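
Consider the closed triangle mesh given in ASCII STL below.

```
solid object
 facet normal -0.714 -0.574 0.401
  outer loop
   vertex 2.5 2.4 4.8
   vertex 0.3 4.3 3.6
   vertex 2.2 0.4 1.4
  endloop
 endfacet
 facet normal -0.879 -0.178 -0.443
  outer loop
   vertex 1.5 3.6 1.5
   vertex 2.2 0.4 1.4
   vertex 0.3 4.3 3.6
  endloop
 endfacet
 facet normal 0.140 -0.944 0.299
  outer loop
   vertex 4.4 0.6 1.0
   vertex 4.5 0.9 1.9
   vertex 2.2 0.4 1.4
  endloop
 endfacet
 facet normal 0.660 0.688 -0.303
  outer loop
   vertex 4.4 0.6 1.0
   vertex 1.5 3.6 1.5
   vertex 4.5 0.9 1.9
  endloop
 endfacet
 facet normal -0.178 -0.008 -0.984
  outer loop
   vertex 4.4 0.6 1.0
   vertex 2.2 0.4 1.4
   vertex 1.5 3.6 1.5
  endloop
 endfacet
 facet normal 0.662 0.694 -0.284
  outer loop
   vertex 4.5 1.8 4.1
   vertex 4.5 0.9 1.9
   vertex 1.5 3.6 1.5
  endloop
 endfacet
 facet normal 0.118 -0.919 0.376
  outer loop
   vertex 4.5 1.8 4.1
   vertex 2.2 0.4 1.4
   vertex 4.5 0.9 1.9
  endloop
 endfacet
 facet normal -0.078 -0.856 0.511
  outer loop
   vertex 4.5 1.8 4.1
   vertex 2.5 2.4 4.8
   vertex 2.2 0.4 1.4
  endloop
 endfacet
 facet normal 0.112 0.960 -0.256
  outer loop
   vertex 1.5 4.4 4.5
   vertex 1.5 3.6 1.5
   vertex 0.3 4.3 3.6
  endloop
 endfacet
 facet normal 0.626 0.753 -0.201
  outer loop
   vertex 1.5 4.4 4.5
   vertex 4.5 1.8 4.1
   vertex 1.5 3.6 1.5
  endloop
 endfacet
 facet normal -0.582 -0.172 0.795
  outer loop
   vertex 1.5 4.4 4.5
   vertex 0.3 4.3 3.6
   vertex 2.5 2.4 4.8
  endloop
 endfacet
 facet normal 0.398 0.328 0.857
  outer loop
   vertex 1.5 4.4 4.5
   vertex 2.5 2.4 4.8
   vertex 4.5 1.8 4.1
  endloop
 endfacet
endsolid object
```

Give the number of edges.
18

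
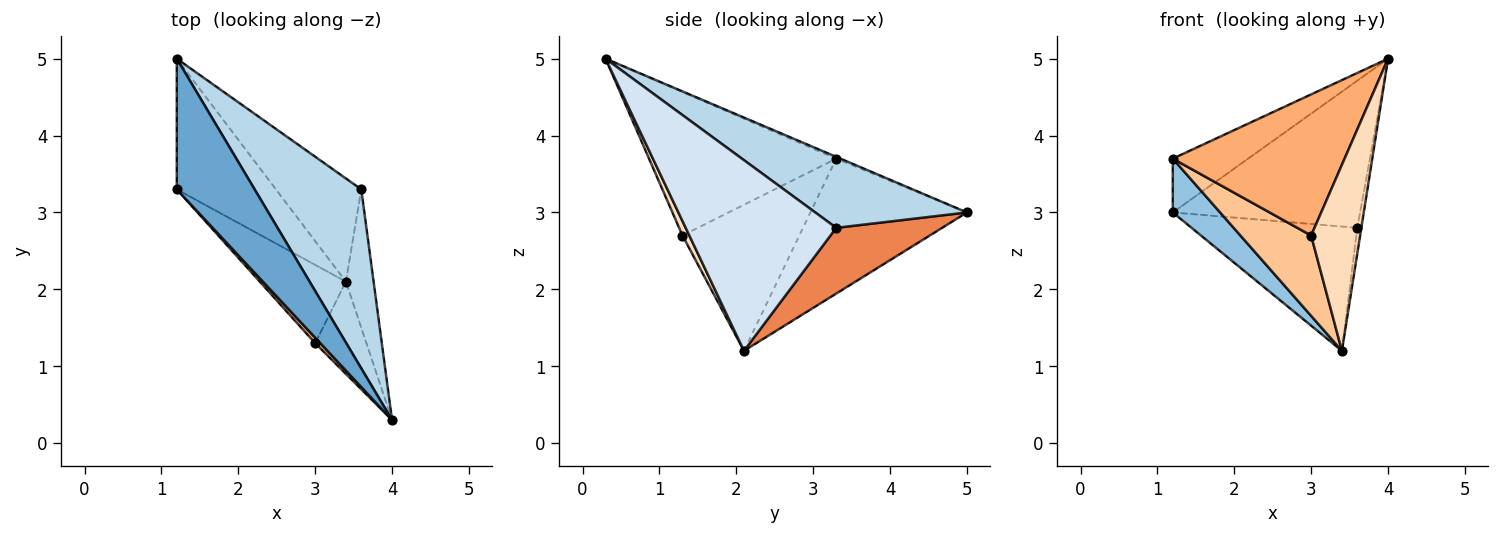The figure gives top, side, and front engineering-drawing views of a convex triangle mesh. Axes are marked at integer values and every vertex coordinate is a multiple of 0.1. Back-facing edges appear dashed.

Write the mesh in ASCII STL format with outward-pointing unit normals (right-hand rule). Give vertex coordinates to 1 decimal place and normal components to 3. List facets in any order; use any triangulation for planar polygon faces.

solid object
 facet normal -0.021 0.381 0.924
  outer loop
   vertex 1.2 5.0 3.0
   vertex 1.2 3.3 3.7
   vertex 4.0 0.3 5.0
  endloop
 endfacet
 facet normal -0.783 -0.237 -0.575
  outer loop
   vertex 3.4 2.1 1.2
   vertex 1.2 3.3 3.7
   vertex 1.2 5.0 3.0
  endloop
 endfacet
 facet normal 0.457 0.565 0.687
  outer loop
   vertex 3.6 3.3 2.8
   vertex 1.2 5.0 3.0
   vertex 4.0 0.3 5.0
  endloop
 endfacet
 facet normal 0.989 0.027 -0.144
  outer loop
   vertex 3.6 3.3 2.8
   vertex 4.0 0.3 5.0
   vertex 3.4 2.1 1.2
  endloop
 endfacet
 facet normal 0.441 0.691 -0.573
  outer loop
   vertex 3.6 3.3 2.8
   vertex 3.4 2.1 1.2
   vertex 1.2 5.0 3.0
  endloop
 endfacet
 facet normal -0.736 -0.676 0.026
  outer loop
   vertex 3.0 1.3 2.7
   vertex 4.0 0.3 5.0
   vertex 1.2 3.3 3.7
  endloop
 endfacet
 facet normal -0.764 -0.462 -0.450
  outer loop
   vertex 3.0 1.3 2.7
   vertex 1.2 3.3 3.7
   vertex 3.4 2.1 1.2
  endloop
 endfacet
 facet normal 0.125 -0.889 -0.441
  outer loop
   vertex 3.0 1.3 2.7
   vertex 3.4 2.1 1.2
   vertex 4.0 0.3 5.0
  endloop
 endfacet
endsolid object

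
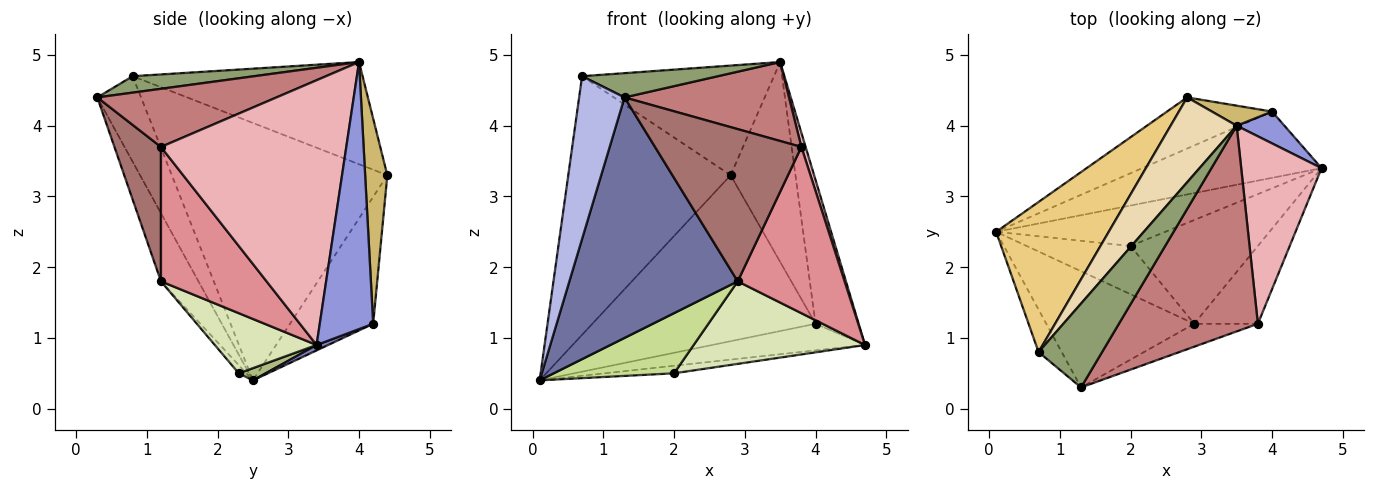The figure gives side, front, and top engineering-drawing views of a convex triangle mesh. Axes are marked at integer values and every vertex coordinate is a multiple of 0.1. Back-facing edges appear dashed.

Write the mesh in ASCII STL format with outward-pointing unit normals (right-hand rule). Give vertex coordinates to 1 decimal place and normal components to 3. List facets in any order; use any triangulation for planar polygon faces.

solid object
 facet normal -0.197 -0.883 -0.427
  outer loop
   vertex 2.9 1.2 1.8
   vertex 1.3 0.3 4.4
   vertex 0.1 2.5 0.4
  endloop
 endfacet
 facet normal 0.028 0.372 -0.928
  outer loop
   vertex 4.0 4.2 1.2
   vertex 4.7 3.4 0.9
   vertex 0.1 2.5 0.4
  endloop
 endfacet
 facet normal 0.770 0.622 0.138
  outer loop
   vertex 4.0 4.2 1.2
   vertex 3.5 4.0 4.9
   vertex 4.7 3.4 0.9
  endloop
 endfacet
 facet normal -0.682 -0.708 -0.185
  outer loop
   vertex 0.7 0.8 4.7
   vertex 0.1 2.5 0.4
   vertex 1.3 0.3 4.4
  endloop
 endfacet
 facet normal 0.241 -0.270 0.932
  outer loop
   vertex 0.7 0.8 4.7
   vertex 1.3 0.3 4.4
   vertex 3.5 4.0 4.9
  endloop
 endfacet
 facet normal 0.071 0.183 -0.981
  outer loop
   vertex 2.0 2.3 0.5
   vertex 0.1 2.5 0.4
   vertex 4.7 3.4 0.9
  endloop
 endfacet
 facet normal -0.049 -0.779 -0.625
  outer loop
   vertex 2.0 2.3 0.5
   vertex 2.9 1.2 1.8
   vertex 0.1 2.5 0.4
  endloop
 endfacet
 facet normal 0.347 -0.584 -0.734
  outer loop
   vertex 2.0 2.3 0.5
   vertex 4.7 3.4 0.9
   vertex 2.9 1.2 1.8
  endloop
 endfacet
 facet normal -0.336 0.900 -0.277
  outer loop
   vertex 2.8 4.4 3.3
   vertex 4.0 4.2 1.2
   vertex 0.1 2.5 0.4
  endloop
 endfacet
 facet normal 0.322 0.942 0.094
  outer loop
   vertex 2.8 4.4 3.3
   vertex 3.5 4.0 4.9
   vertex 4.0 4.2 1.2
  endloop
 endfacet
 facet normal -0.754 0.568 0.330
  outer loop
   vertex 2.8 4.4 3.3
   vertex 0.1 2.5 0.4
   vertex 0.7 0.8 4.7
  endloop
 endfacet
 facet normal -0.688 0.574 0.444
  outer loop
   vertex 2.8 4.4 3.3
   vertex 0.7 0.8 4.7
   vertex 3.5 4.0 4.9
  endloop
 endfacet
 facet normal 0.300 -0.943 -0.142
  outer loop
   vertex 3.8 1.2 3.7
   vertex 1.3 0.3 4.4
   vertex 2.9 1.2 1.8
  endloop
 endfacet
 facet normal 0.364 -0.334 0.870
  outer loop
   vertex 3.8 1.2 3.7
   vertex 3.5 4.0 4.9
   vertex 1.3 0.3 4.4
  endloop
 endfacet
 facet normal 0.667 -0.675 -0.316
  outer loop
   vertex 3.8 1.2 3.7
   vertex 2.9 1.2 1.8
   vertex 4.7 3.4 0.9
  endloop
 endfacet
 facet normal 0.957 -0.022 0.290
  outer loop
   vertex 3.8 1.2 3.7
   vertex 4.7 3.4 0.9
   vertex 3.5 4.0 4.9
  endloop
 endfacet
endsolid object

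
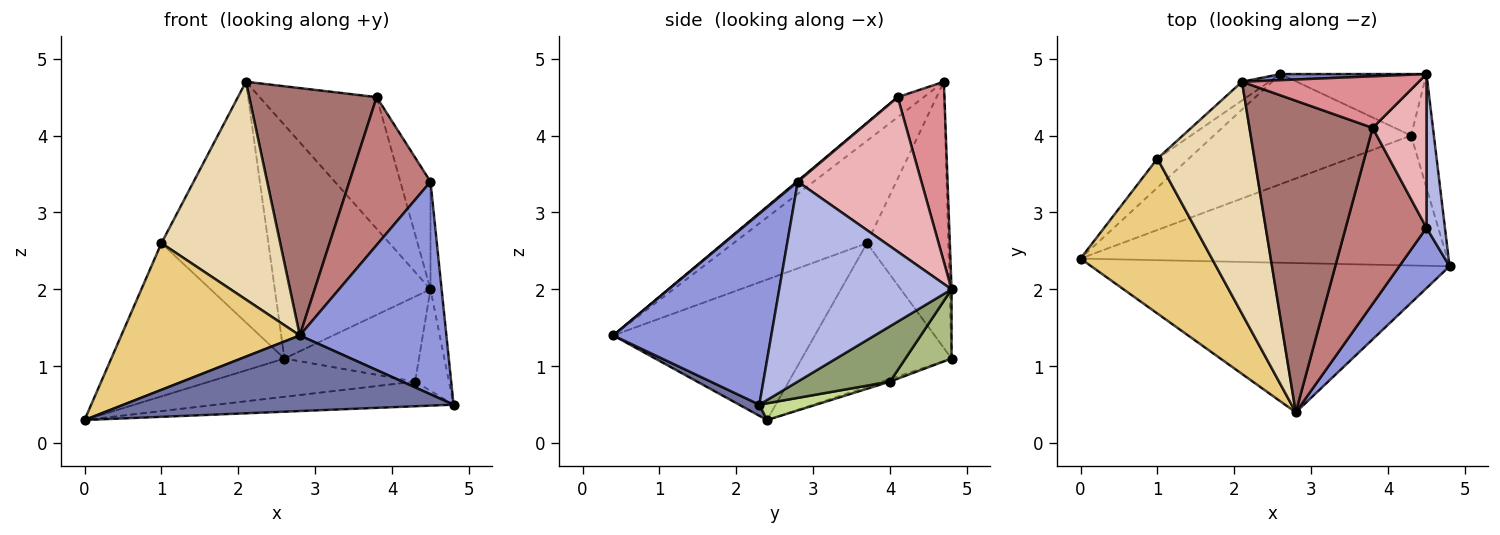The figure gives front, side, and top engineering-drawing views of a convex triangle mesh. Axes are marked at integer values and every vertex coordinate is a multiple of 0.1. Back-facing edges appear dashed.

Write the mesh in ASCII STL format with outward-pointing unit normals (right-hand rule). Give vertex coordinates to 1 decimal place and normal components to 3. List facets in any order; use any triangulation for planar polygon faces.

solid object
 facet normal 0.028 -0.452 -0.892
  outer loop
   vertex 2.8 0.4 1.4
   vertex 0.0 2.4 0.3
   vertex 4.8 2.3 0.5
  endloop
 endfacet
 facet normal -0.012 1.000 0.026
  outer loop
   vertex 2.6 4.8 1.1
   vertex 2.1 4.7 4.7
   vertex 4.5 4.8 2.0
  endloop
 endfacet
 facet normal 0.720 -0.668 0.190
  outer loop
   vertex 4.5 2.8 3.4
   vertex 2.8 0.4 1.4
   vertex 4.8 2.3 0.5
  endloop
 endfacet
 facet normal 0.994 0.064 0.092
  outer loop
   vertex 4.5 2.8 3.4
   vertex 4.8 2.3 0.5
   vertex 4.5 4.8 2.0
  endloop
 endfacet
 facet normal 0.876 0.321 -0.360
  outer loop
   vertex 4.3 4.0 0.8
   vertex 4.5 4.8 2.0
   vertex 4.8 2.3 0.5
  endloop
 endfacet
 facet normal 0.268 0.781 -0.565
  outer loop
   vertex 4.3 4.0 0.8
   vertex 2.6 4.8 1.1
   vertex 4.5 4.8 2.0
  endloop
 endfacet
 facet normal 0.045 0.186 -0.981
  outer loop
   vertex 4.3 4.0 0.8
   vertex 4.8 2.3 0.5
   vertex 0.0 2.4 0.3
  endloop
 endfacet
 facet normal -0.012 0.328 -0.945
  outer loop
   vertex 4.3 4.0 0.8
   vertex 0.0 2.4 0.3
   vertex 2.6 4.8 1.1
  endloop
 endfacet
 facet normal -0.648 0.749 -0.142
  outer loop
   vertex 1.0 3.7 2.6
   vertex 2.6 4.8 1.1
   vertex 0.0 2.4 0.3
  endloop
 endfacet
 facet normal -0.604 0.794 -0.062
  outer loop
   vertex 1.0 3.7 2.6
   vertex 2.1 4.7 4.7
   vertex 2.6 4.8 1.1
  endloop
 endfacet
 facet normal -0.613 -0.543 0.574
  outer loop
   vertex 1.0 3.7 2.6
   vertex 0.0 2.4 0.3
   vertex 2.8 0.4 1.4
  endloop
 endfacet
 facet normal -0.610 -0.543 0.578
  outer loop
   vertex 1.0 3.7 2.6
   vertex 2.8 0.4 1.4
   vertex 2.1 4.7 4.7
  endloop
 endfacet
 facet normal -0.126 -0.617 0.777
  outer loop
   vertex 3.8 4.1 4.5
   vertex 2.1 4.7 4.7
   vertex 2.8 0.4 1.4
  endloop
 endfacet
 facet normal 0.008 -0.643 0.765
  outer loop
   vertex 3.8 4.1 4.5
   vertex 2.8 0.4 1.4
   vertex 4.5 2.8 3.4
  endloop
 endfacet
 facet normal 0.348 0.873 0.342
  outer loop
   vertex 3.8 4.1 4.5
   vertex 4.5 4.8 2.0
   vertex 2.1 4.7 4.7
  endloop
 endfacet
 facet normal 0.920 0.224 0.321
  outer loop
   vertex 3.8 4.1 4.5
   vertex 4.5 2.8 3.4
   vertex 4.5 4.8 2.0
  endloop
 endfacet
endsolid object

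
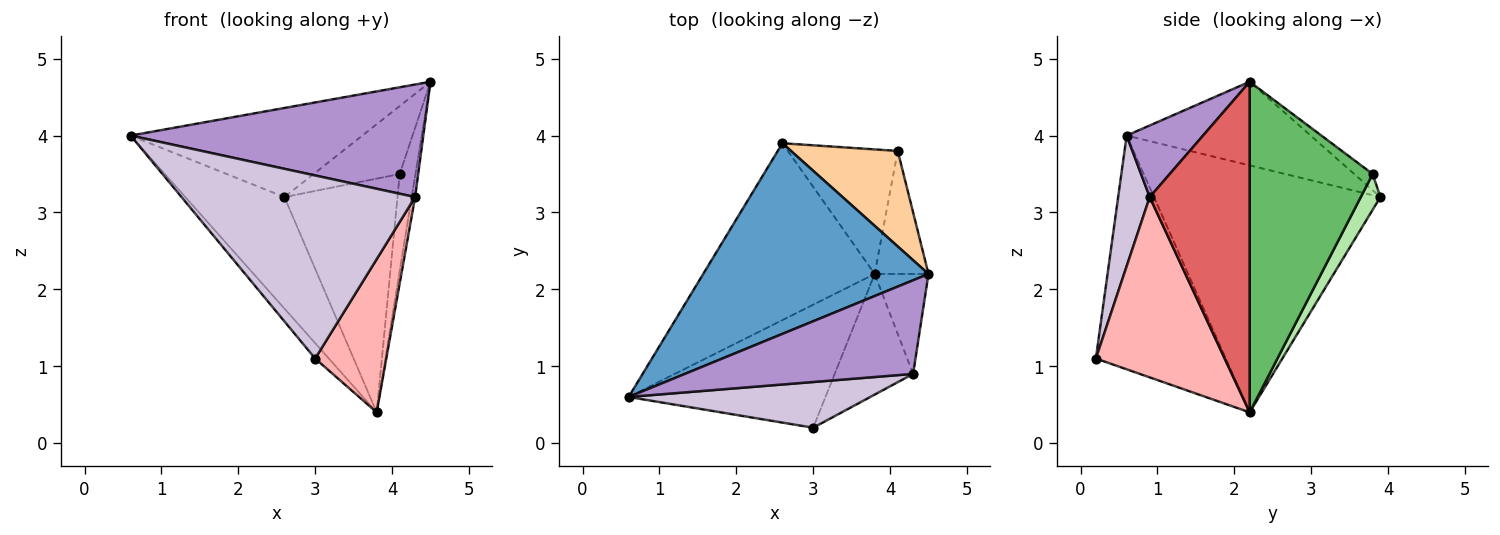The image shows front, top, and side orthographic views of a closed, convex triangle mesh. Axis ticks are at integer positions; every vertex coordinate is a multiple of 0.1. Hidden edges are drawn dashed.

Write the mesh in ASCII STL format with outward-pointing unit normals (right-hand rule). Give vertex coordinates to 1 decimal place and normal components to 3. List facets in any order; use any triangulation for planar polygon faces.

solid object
 facet normal -0.319 0.401 0.859
  outer loop
   vertex 2.6 3.9 3.2
   vertex 0.6 0.6 4.0
   vertex 4.5 2.2 4.7
  endloop
 endfacet
 facet normal -0.773 0.338 -0.537
  outer loop
   vertex 3.8 2.2 0.4
   vertex 0.6 0.6 4.0
   vertex 2.6 3.9 3.2
  endloop
 endfacet
 facet normal -0.762 0.080 -0.642
  outer loop
   vertex 3.0 0.2 1.1
   vertex 0.6 0.6 4.0
   vertex 3.8 2.2 0.4
  endloop
 endfacet
 facet normal -0.123 0.576 0.808
  outer loop
   vertex 4.1 3.8 3.5
   vertex 2.6 3.9 3.2
   vertex 4.5 2.2 4.7
  endloop
 endfacet
 facet normal 0.979 0.125 -0.159
  outer loop
   vertex 4.1 3.8 3.5
   vertex 4.5 2.2 4.7
   vertex 3.8 2.2 0.4
  endloop
 endfacet
 facet normal 0.151 0.872 -0.465
  outer loop
   vertex 4.1 3.8 3.5
   vertex 3.8 2.2 0.4
   vertex 2.6 3.9 3.2
  endloop
 endfacet
 facet normal 0.986 0.034 -0.161
  outer loop
   vertex 4.3 0.9 3.2
   vertex 3.8 2.2 0.4
   vertex 4.5 2.2 4.7
  endloop
 endfacet
 facet normal 0.818 -0.452 -0.356
  outer loop
   vertex 4.3 0.9 3.2
   vertex 3.0 0.2 1.1
   vertex 3.8 2.2 0.4
  endloop
 endfacet
 facet normal 0.197 -0.754 0.627
  outer loop
   vertex 4.3 0.9 3.2
   vertex 4.5 2.2 4.7
   vertex 0.6 0.6 4.0
  endloop
 endfacet
 facet normal 0.130 -0.962 0.240
  outer loop
   vertex 4.3 0.9 3.2
   vertex 0.6 0.6 4.0
   vertex 3.0 0.2 1.1
  endloop
 endfacet
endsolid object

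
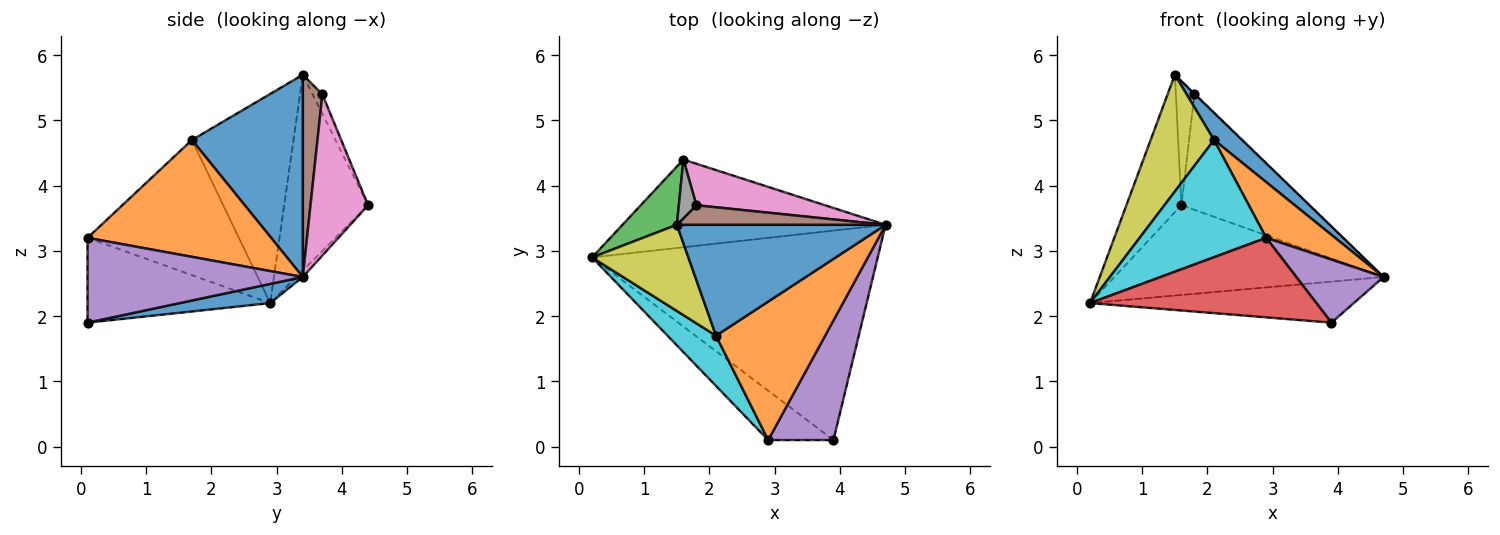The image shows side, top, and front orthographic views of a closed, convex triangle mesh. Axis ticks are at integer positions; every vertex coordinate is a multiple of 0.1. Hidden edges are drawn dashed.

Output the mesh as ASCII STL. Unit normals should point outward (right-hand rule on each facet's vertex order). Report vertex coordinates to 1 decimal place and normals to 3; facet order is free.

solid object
 facet normal 0.066 0.192 -0.979
  outer loop
   vertex 3.9 0.1 1.9
   vertex 0.2 2.9 2.2
   vertex 4.7 3.4 2.6
  endloop
 endfacet
 facet normal -0.017 0.715 -0.699
  outer loop
   vertex 1.6 4.4 3.7
   vertex 4.7 3.4 2.6
   vertex 0.2 2.9 2.2
  endloop
 endfacet
 facet normal -0.815 0.534 0.226
  outer loop
   vertex 1.6 4.4 3.7
   vertex 0.2 2.9 2.2
   vertex 1.5 3.4 5.7
  endloop
 endfacet
 facet normal -0.566 -0.701 -0.435
  outer loop
   vertex 2.9 0.1 3.2
   vertex 0.2 2.9 2.2
   vertex 3.9 0.1 1.9
  endloop
 endfacet
 facet normal 0.755 -0.306 0.580
  outer loop
   vertex 2.9 0.1 3.2
   vertex 3.9 0.1 1.9
   vertex 4.7 3.4 2.6
  endloop
 endfacet
 facet normal 0.696 0.022 0.718
  outer loop
   vertex 1.8 3.7 5.4
   vertex 1.5 3.4 5.7
   vertex 4.7 3.4 2.6
  endloop
 endfacet
 facet normal 0.390 0.867 0.311
  outer loop
   vertex 1.8 3.7 5.4
   vertex 4.7 3.4 2.6
   vertex 1.6 4.4 3.7
  endloop
 endfacet
 facet normal -0.430 0.816 0.387
  outer loop
   vertex 1.8 3.7 5.4
   vertex 1.6 4.4 3.7
   vertex 1.5 3.4 5.7
  endloop
 endfacet
 facet normal -0.790 -0.493 0.364
  outer loop
   vertex 2.1 1.7 4.7
   vertex 1.5 3.4 5.7
   vertex 0.2 2.9 2.2
  endloop
 endfacet
 facet normal -0.740 -0.619 0.265
  outer loop
   vertex 2.1 1.7 4.7
   vertex 0.2 2.9 2.2
   vertex 2.9 0.1 3.2
  endloop
 endfacet
 facet normal 0.685 -0.174 0.707
  outer loop
   vertex 2.1 1.7 4.7
   vertex 4.7 3.4 2.6
   vertex 1.5 3.4 5.7
  endloop
 endfacet
 facet normal 0.705 -0.265 0.658
  outer loop
   vertex 2.1 1.7 4.7
   vertex 2.9 0.1 3.2
   vertex 4.7 3.4 2.6
  endloop
 endfacet
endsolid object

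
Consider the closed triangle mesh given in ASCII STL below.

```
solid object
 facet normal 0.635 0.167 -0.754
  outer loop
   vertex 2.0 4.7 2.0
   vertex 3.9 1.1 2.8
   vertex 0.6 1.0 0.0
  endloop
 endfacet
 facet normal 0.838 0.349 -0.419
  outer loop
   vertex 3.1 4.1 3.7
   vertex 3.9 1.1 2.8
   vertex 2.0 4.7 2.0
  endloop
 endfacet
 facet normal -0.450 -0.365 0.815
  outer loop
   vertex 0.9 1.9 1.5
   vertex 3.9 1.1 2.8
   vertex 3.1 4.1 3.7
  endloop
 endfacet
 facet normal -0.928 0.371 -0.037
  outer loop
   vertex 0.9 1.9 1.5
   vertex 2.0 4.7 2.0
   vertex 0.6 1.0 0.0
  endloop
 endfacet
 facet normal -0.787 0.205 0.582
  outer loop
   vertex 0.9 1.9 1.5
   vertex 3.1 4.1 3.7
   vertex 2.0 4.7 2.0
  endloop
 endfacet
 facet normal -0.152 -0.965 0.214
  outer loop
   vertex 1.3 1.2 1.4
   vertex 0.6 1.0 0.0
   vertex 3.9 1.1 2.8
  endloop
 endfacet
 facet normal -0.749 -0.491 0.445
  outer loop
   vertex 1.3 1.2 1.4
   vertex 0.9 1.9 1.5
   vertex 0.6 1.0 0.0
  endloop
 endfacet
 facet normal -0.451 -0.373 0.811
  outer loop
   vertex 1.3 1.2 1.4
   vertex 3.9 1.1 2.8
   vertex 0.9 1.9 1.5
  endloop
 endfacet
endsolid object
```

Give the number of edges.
12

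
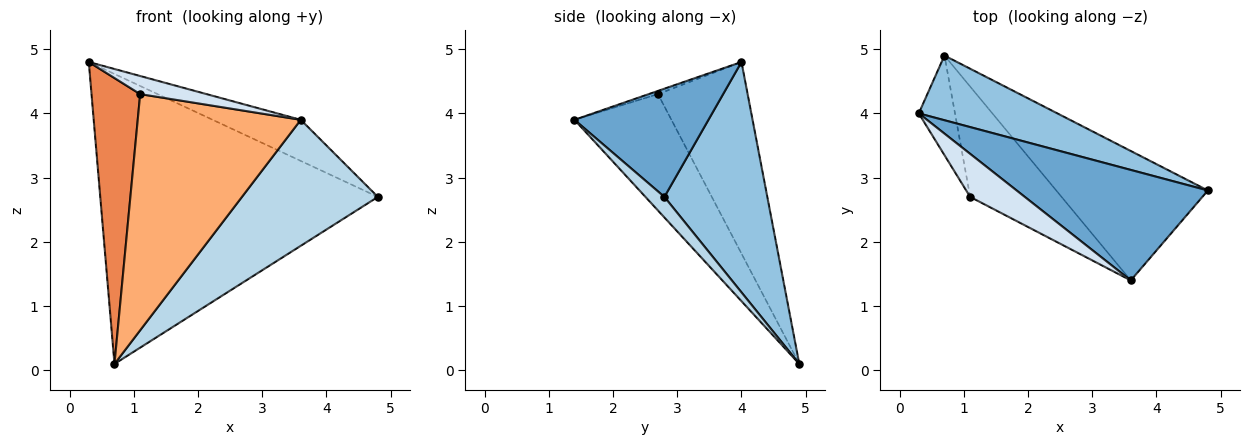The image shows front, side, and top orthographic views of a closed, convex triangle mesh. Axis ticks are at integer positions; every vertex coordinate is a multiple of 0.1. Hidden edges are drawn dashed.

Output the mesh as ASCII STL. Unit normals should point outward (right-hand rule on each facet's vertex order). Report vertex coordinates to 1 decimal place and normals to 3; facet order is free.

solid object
 facet normal 0.469 0.308 0.828
  outer loop
   vertex 3.6 1.4 3.9
   vertex 4.8 2.8 2.7
   vertex 0.3 4.0 4.8
  endloop
 endfacet
 facet normal 0.340 0.918 0.205
  outer loop
   vertex 0.7 4.9 0.1
   vertex 0.3 4.0 4.8
   vertex 4.8 2.8 2.7
  endloop
 endfacet
 facet normal 0.097 -0.694 -0.713
  outer loop
   vertex 0.7 4.9 0.1
   vertex 4.8 2.8 2.7
   vertex 3.6 1.4 3.9
  endloop
 endfacet
 facet normal -0.054 -0.387 0.920
  outer loop
   vertex 1.1 2.7 4.3
   vertex 3.6 1.4 3.9
   vertex 0.3 4.0 4.8
  endloop
 endfacet
 facet normal -0.867 -0.471 -0.164
  outer loop
   vertex 1.1 2.7 4.3
   vertex 0.3 4.0 4.8
   vertex 0.7 4.9 0.1
  endloop
 endfacet
 facet normal -0.474 -0.798 -0.373
  outer loop
   vertex 1.1 2.7 4.3
   vertex 0.7 4.9 0.1
   vertex 3.6 1.4 3.9
  endloop
 endfacet
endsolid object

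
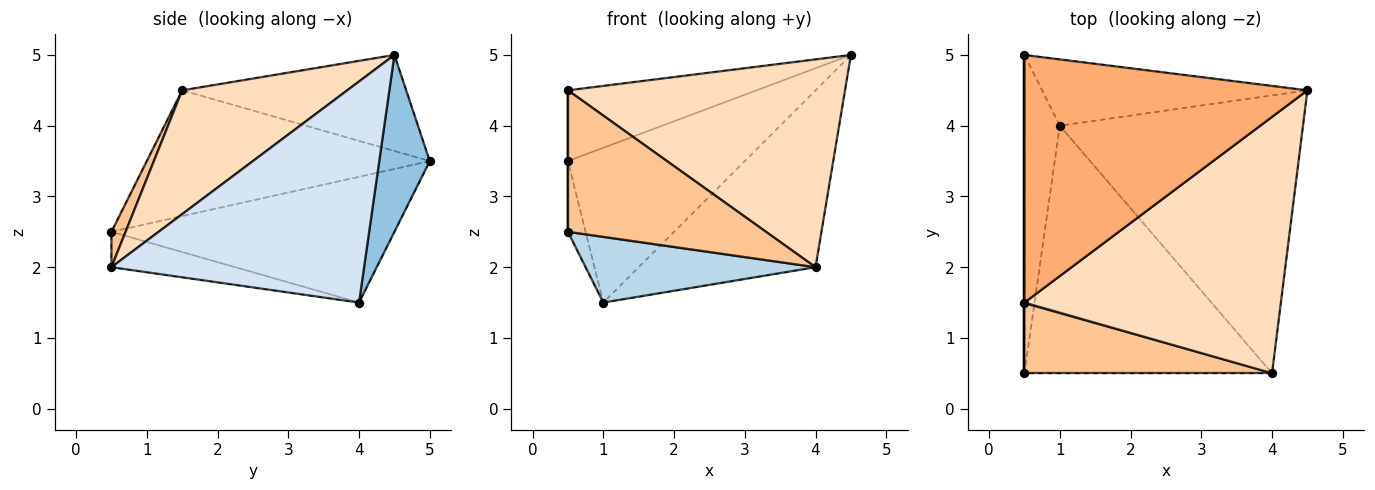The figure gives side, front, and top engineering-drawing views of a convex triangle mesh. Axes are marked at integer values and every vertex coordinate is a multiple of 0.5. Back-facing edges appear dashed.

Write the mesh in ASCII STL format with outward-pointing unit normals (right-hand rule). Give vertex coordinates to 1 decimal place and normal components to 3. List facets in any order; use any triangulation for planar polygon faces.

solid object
 facet normal -0.961 0.060 -0.270
  outer loop
   vertex 1.0 4.0 1.5
   vertex 0.5 0.5 2.5
   vertex 0.5 5.0 3.5
  endloop
 endfacet
 facet normal 0.254 0.889 -0.381
  outer loop
   vertex 1.0 4.0 1.5
   vertex 0.5 5.0 3.5
   vertex 4.5 4.5 5.0
  endloop
 endfacet
 facet normal -0.137 -0.254 -0.957
  outer loop
   vertex 4.0 0.5 2.0
   vertex 0.5 0.5 2.5
   vertex 1.0 4.0 1.5
  endloop
 endfacet
 facet normal 0.609 0.426 -0.669
  outer loop
   vertex 4.0 0.5 2.0
   vertex 1.0 4.0 1.5
   vertex 4.5 4.5 5.0
  endloop
 endfacet
 facet normal -1.000 0.000 0.000
  outer loop
   vertex 0.5 1.5 4.5
   vertex 0.5 5.0 3.5
   vertex 0.5 0.5 2.5
  endloop
 endfacet
 facet normal -0.310 0.261 0.914
  outer loop
   vertex 0.5 1.5 4.5
   vertex 4.5 4.5 5.0
   vertex 0.5 5.0 3.5
  endloop
 endfacet
 facet normal 0.064 -0.893 0.446
  outer loop
   vertex 0.5 1.5 4.5
   vertex 0.5 0.5 2.5
   vertex 4.0 0.5 2.0
  endloop
 endfacet
 facet normal 0.351 -0.589 0.727
  outer loop
   vertex 0.5 1.5 4.5
   vertex 4.0 0.5 2.0
   vertex 4.5 4.5 5.0
  endloop
 endfacet
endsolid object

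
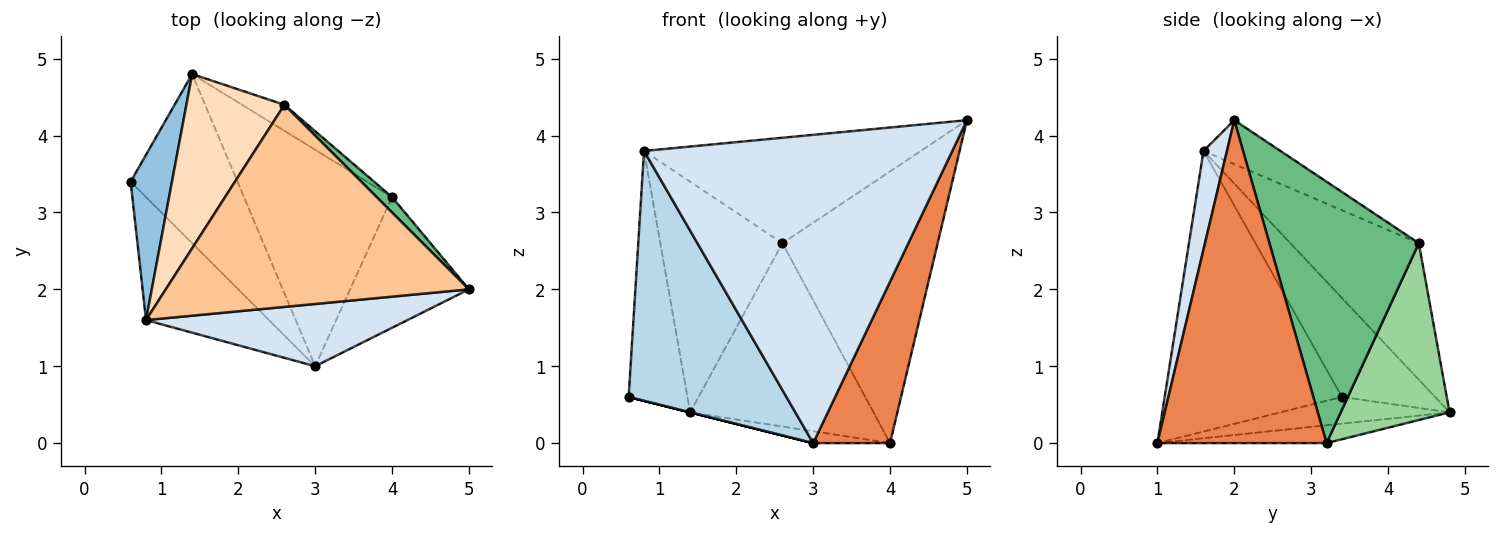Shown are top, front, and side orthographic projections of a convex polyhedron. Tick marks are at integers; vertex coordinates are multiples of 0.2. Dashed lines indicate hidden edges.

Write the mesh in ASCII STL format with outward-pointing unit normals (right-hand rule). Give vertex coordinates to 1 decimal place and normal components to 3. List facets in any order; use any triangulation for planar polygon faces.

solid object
 facet normal -0.243 0.000 -0.970
  outer loop
   vertex 3.0 1.0 0.0
   vertex 0.6 3.4 0.6
   vertex 1.4 4.8 0.4
  endloop
 endfacet
 facet normal -0.797 0.503 0.333
  outer loop
   vertex 0.8 1.6 3.8
   vertex 1.4 4.8 0.4
   vertex 0.6 3.4 0.6
  endloop
 endfacet
 facet normal -0.710 -0.632 -0.311
  outer loop
   vertex 0.8 1.6 3.8
   vertex 0.6 3.4 0.6
   vertex 3.0 1.0 0.0
  endloop
 endfacet
 facet normal 0.074 -0.978 0.197
  outer loop
   vertex 0.8 1.6 3.8
   vertex 3.0 1.0 0.0
   vertex 5.0 2.0 4.2
  endloop
 endfacet
 facet normal 0.863 -0.392 -0.318
  outer loop
   vertex 4.0 3.2 0.0
   vertex 5.0 2.0 4.2
   vertex 3.0 1.0 0.0
  endloop
 endfacet
 facet normal -0.119 0.054 -0.991
  outer loop
   vertex 4.0 3.2 0.0
   vertex 3.0 1.0 0.0
   vertex 1.4 4.8 0.4
  endloop
 endfacet
 facet normal -0.127 0.459 0.879
  outer loop
   vertex 2.6 4.4 2.6
   vertex 0.8 1.6 3.8
   vertex 5.0 2.0 4.2
  endloop
 endfacet
 facet normal -0.643 0.611 0.462
  outer loop
   vertex 2.6 4.4 2.6
   vertex 1.4 4.8 0.4
   vertex 0.8 1.6 3.8
  endloop
 endfacet
 facet normal 0.693 0.720 0.041
  outer loop
   vertex 2.6 4.4 2.6
   vertex 5.0 2.0 4.2
   vertex 4.0 3.2 0.0
  endloop
 endfacet
 facet normal 0.507 0.854 -0.121
  outer loop
   vertex 2.6 4.4 2.6
   vertex 4.0 3.2 0.0
   vertex 1.4 4.8 0.4
  endloop
 endfacet
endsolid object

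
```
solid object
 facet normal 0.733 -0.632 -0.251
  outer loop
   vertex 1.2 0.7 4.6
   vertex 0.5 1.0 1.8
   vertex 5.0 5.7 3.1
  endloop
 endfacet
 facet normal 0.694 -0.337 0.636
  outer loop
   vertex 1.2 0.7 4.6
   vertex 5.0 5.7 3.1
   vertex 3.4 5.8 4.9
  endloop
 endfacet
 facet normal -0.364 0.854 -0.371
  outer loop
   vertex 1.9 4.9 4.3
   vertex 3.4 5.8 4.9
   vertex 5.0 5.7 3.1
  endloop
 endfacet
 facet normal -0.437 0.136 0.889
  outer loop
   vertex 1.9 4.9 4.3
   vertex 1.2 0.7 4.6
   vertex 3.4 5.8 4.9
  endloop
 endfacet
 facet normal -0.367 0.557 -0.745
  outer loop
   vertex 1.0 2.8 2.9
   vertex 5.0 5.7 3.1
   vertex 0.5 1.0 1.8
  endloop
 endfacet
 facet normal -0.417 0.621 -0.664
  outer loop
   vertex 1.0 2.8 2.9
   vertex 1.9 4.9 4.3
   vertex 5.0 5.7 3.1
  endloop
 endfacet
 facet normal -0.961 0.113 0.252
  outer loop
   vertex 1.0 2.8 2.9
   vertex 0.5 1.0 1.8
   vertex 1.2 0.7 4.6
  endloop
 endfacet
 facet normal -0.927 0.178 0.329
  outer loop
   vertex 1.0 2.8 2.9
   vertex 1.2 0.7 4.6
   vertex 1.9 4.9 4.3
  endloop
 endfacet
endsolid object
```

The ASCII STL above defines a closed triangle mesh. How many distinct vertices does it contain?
6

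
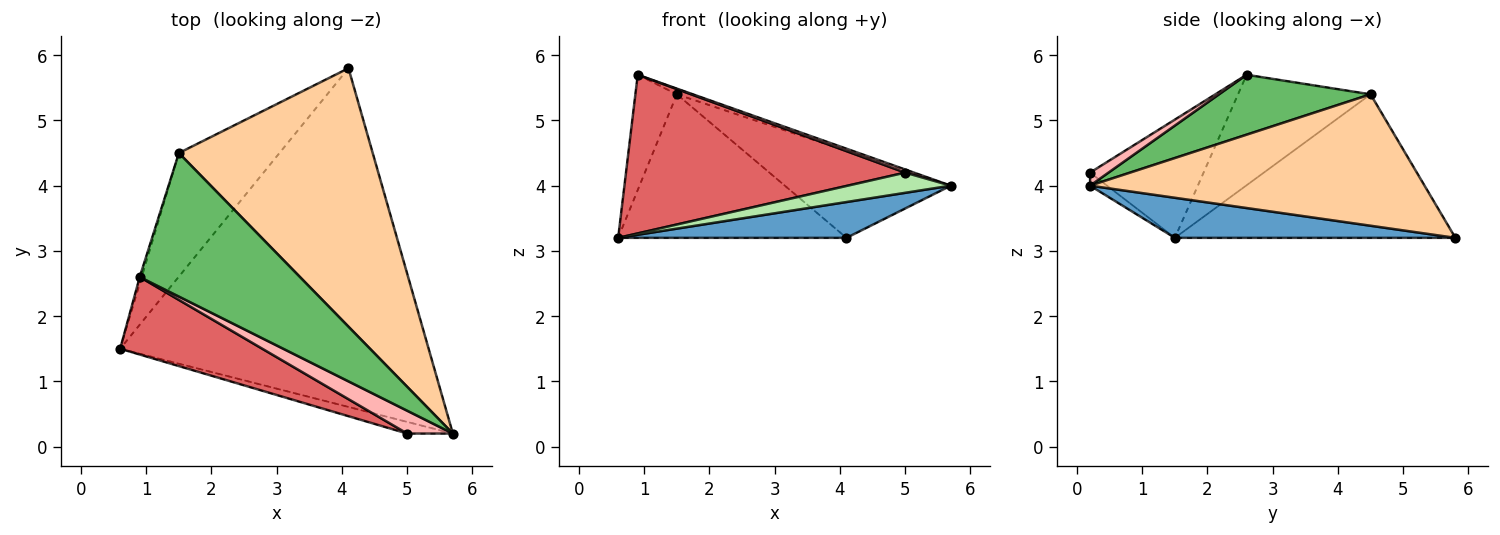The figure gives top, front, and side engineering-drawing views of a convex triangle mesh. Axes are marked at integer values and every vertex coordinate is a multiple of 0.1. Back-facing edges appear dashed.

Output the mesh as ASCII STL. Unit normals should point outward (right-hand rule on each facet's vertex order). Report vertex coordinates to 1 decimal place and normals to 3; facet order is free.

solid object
 facet normal 0.128 -0.104 -0.986
  outer loop
   vertex 4.1 5.8 3.2
   vertex 5.7 0.2 4.0
   vertex 0.6 1.5 3.2
  endloop
 endfacet
 facet normal -0.681 0.555 -0.478
  outer loop
   vertex 1.5 4.5 5.4
   vertex 4.1 5.8 3.2
   vertex 0.6 1.5 3.2
  endloop
 endfacet
 facet normal -0.954 0.299 -0.017
  outer loop
   vertex 1.5 4.5 5.4
   vertex 0.6 1.5 3.2
   vertex 0.9 2.6 5.7
  endloop
 endfacet
 facet normal 0.541 0.268 0.797
  outer loop
   vertex 1.5 4.5 5.4
   vertex 5.7 0.2 4.0
   vertex 4.1 5.8 3.2
  endloop
 endfacet
 facet normal 0.350 0.037 0.936
  outer loop
   vertex 1.5 4.5 5.4
   vertex 0.9 2.6 5.7
   vertex 5.7 0.2 4.0
  endloop
 endfacet
 facet normal -0.141 -0.858 -0.494
  outer loop
   vertex 5.0 0.2 4.2
   vertex 0.6 1.5 3.2
   vertex 5.7 0.2 4.0
  endloop
 endfacet
 facet normal -0.343 -0.844 0.412
  outer loop
   vertex 5.0 0.2 4.2
   vertex 0.9 2.6 5.7
   vertex 0.6 1.5 3.2
  endloop
 endfacet
 facet normal 0.272 -0.131 0.953
  outer loop
   vertex 5.0 0.2 4.2
   vertex 5.7 0.2 4.0
   vertex 0.9 2.6 5.7
  endloop
 endfacet
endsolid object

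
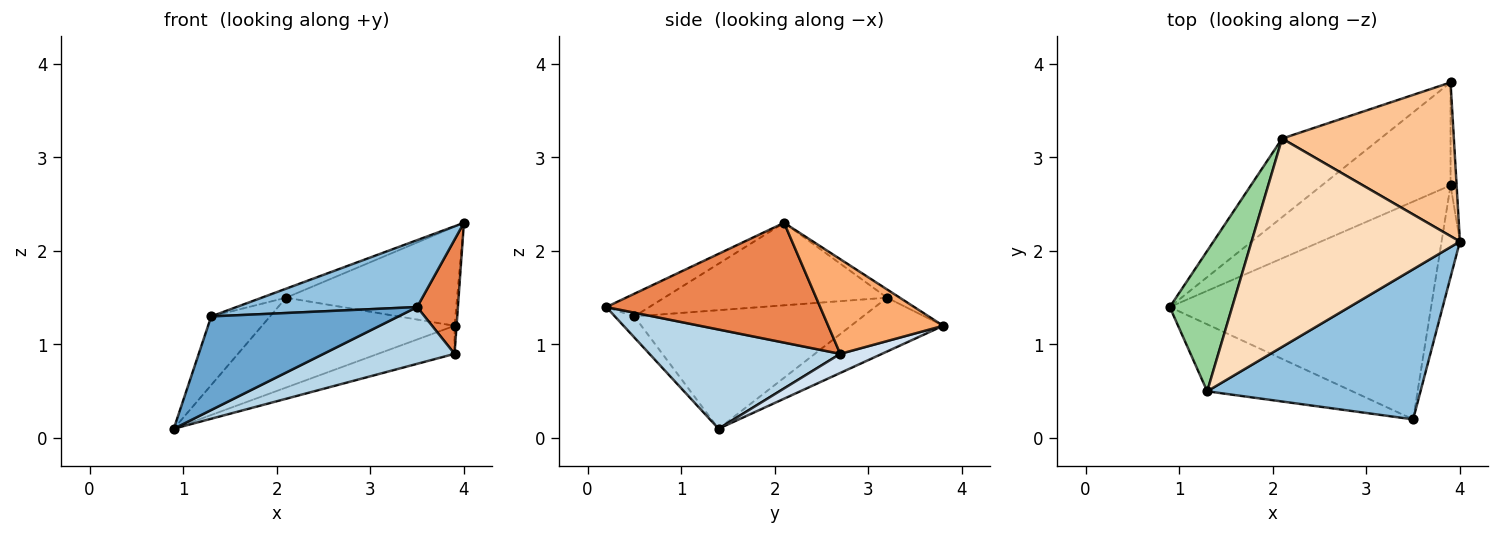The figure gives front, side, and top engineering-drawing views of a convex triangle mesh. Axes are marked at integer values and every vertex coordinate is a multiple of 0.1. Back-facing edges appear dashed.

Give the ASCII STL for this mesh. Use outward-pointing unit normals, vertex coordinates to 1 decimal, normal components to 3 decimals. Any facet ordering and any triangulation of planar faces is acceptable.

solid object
 facet normal -0.084 -0.810 -0.580
  outer loop
   vertex 1.3 0.5 1.3
   vertex 0.9 1.4 0.1
   vertex 3.5 0.2 1.4
  endloop
 endfacet
 facet normal -0.097 -0.405 0.909
  outer loop
   vertex 1.3 0.5 1.3
   vertex 3.5 0.2 1.4
   vertex 4.0 2.1 2.3
  endloop
 endfacet
 facet normal 0.345 -0.237 -0.908
  outer loop
   vertex 3.9 2.7 0.9
   vertex 3.5 0.2 1.4
   vertex 0.9 1.4 0.1
  endloop
 endfacet
 facet normal 0.142 0.260 -0.955
  outer loop
   vertex 3.9 2.7 0.9
   vertex 0.9 1.4 0.1
   vertex 3.9 3.8 1.2
  endloop
 endfacet
 facet normal 0.971 -0.185 -0.149
  outer loop
   vertex 3.9 2.7 0.9
   vertex 4.0 2.1 2.3
   vertex 3.5 0.2 1.4
  endloop
 endfacet
 facet normal 0.998 0.017 -0.064
  outer loop
   vertex 3.9 2.7 0.9
   vertex 3.9 3.8 1.2
   vertex 4.0 2.1 2.3
  endloop
 endfacet
 facet normal -0.040 0.541 0.840
  outer loop
   vertex 2.1 3.2 1.5
   vertex 4.0 2.1 2.3
   vertex 3.9 3.8 1.2
  endloop
 endfacet
 facet normal -0.368 0.040 0.929
  outer loop
   vertex 2.1 3.2 1.5
   vertex 1.3 0.5 1.3
   vertex 4.0 2.1 2.3
  endloop
 endfacet
 facet normal -0.339 0.708 -0.619
  outer loop
   vertex 2.1 3.2 1.5
   vertex 3.9 3.8 1.2
   vertex 0.9 1.4 0.1
  endloop
 endfacet
 facet normal -0.863 0.222 0.454
  outer loop
   vertex 2.1 3.2 1.5
   vertex 0.9 1.4 0.1
   vertex 1.3 0.5 1.3
  endloop
 endfacet
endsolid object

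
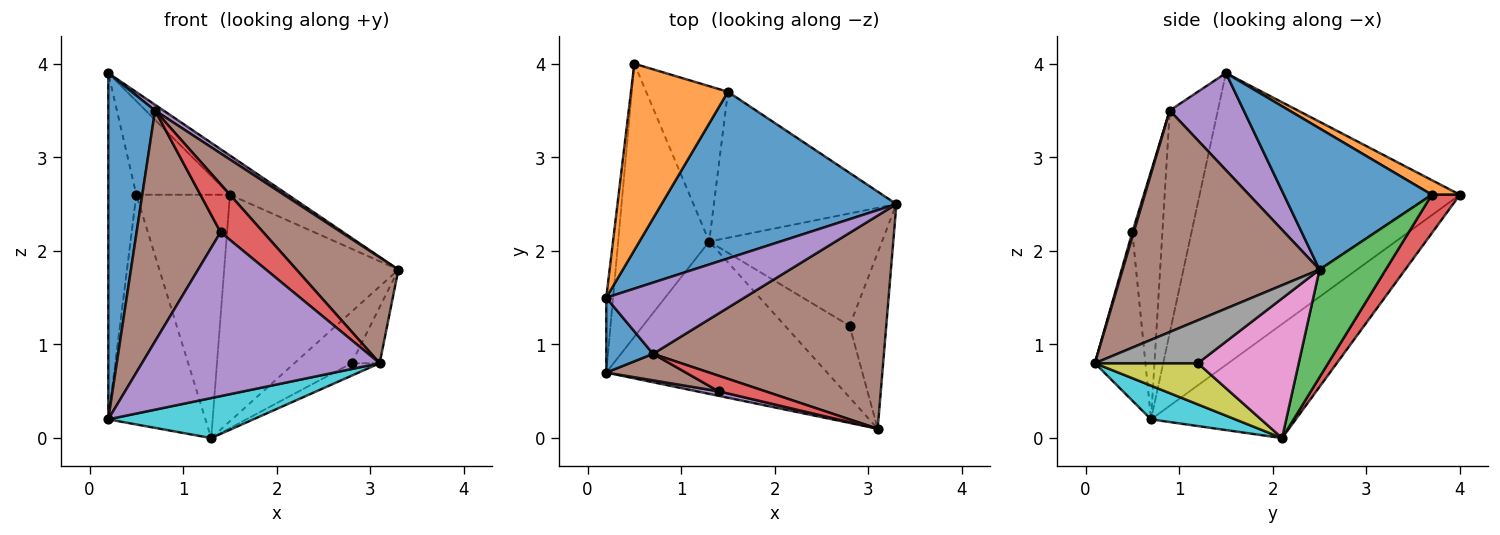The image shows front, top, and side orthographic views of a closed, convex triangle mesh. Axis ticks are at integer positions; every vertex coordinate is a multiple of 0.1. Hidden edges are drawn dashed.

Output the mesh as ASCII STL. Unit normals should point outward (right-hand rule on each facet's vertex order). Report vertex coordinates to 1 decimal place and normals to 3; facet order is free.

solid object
 facet normal 0.505 0.198 0.840
  outer loop
   vertex 1.5 3.7 2.6
   vertex 0.2 1.5 3.9
   vertex 3.3 2.5 1.8
  endloop
 endfacet
 facet normal 0.133 0.445 0.886
  outer loop
   vertex 1.5 3.7 2.6
   vertex 0.5 4.0 2.6
   vertex 0.2 1.5 3.9
  endloop
 endfacet
 facet normal 0.304 0.801 -0.516
  outer loop
   vertex 1.5 3.7 2.6
   vertex 3.3 2.5 1.8
   vertex 1.3 2.1 0.0
  endloop
 endfacet
 facet normal 0.245 0.817 -0.522
  outer loop
   vertex 1.5 3.7 2.6
   vertex 1.3 2.1 0.0
   vertex 0.5 4.0 2.6
  endloop
 endfacet
 facet normal 0.574 -0.066 0.816
  outer loop
   vertex 0.7 0.9 3.5
   vertex 3.3 2.5 1.8
   vertex 0.2 1.5 3.9
  endloop
 endfacet
 facet normal 0.652 -0.337 0.679
  outer loop
   vertex 0.7 0.9 3.5
   vertex 3.1 0.1 0.8
   vertex 3.3 2.5 1.8
  endloop
 endfacet
 facet normal 0.592 0.336 -0.733
  outer loop
   vertex 2.8 1.2 0.8
   vertex 1.3 2.1 0.0
   vertex 3.3 2.5 1.8
  endloop
 endfacet
 facet normal 0.744 0.203 -0.636
  outer loop
   vertex 2.8 1.2 0.8
   vertex 3.3 2.5 1.8
   vertex 3.1 0.1 0.8
  endloop
 endfacet
 facet normal 0.532 0.145 -0.834
  outer loop
   vertex 2.8 1.2 0.8
   vertex 3.1 0.1 0.8
   vertex 1.3 2.1 0.0
  endloop
 endfacet
 facet normal 0.146 -0.251 -0.957
  outer loop
   vertex 0.2 0.7 0.2
   vertex 1.3 2.1 0.0
   vertex 3.1 0.1 0.8
  endloop
 endfacet
 facet normal -0.708 -0.690 0.149
  outer loop
   vertex 0.2 0.7 0.2
   vertex 0.7 0.9 3.5
   vertex 0.2 1.5 3.9
  endloop
 endfacet
 facet normal -0.994 0.107 -0.023
  outer loop
   vertex 0.2 0.7 0.2
   vertex 0.2 1.5 3.9
   vertex 0.5 4.0 2.6
  endloop
 endfacet
 facet normal -0.692 0.465 -0.553
  outer loop
   vertex 0.2 0.7 0.2
   vertex 0.5 4.0 2.6
   vertex 1.3 2.1 0.0
  endloop
 endfacet
 facet normal 0.031 -0.951 0.309
  outer loop
   vertex 1.4 0.5 2.2
   vertex 3.1 0.1 0.8
   vertex 0.7 0.9 3.5
  endloop
 endfacet
 facet normal -0.208 -0.978 0.027
  outer loop
   vertex 1.4 0.5 2.2
   vertex 0.2 0.7 0.2
   vertex 3.1 0.1 0.8
  endloop
 endfacet
 facet normal -0.335 -0.936 0.108
  outer loop
   vertex 1.4 0.5 2.2
   vertex 0.7 0.9 3.5
   vertex 0.2 0.7 0.2
  endloop
 endfacet
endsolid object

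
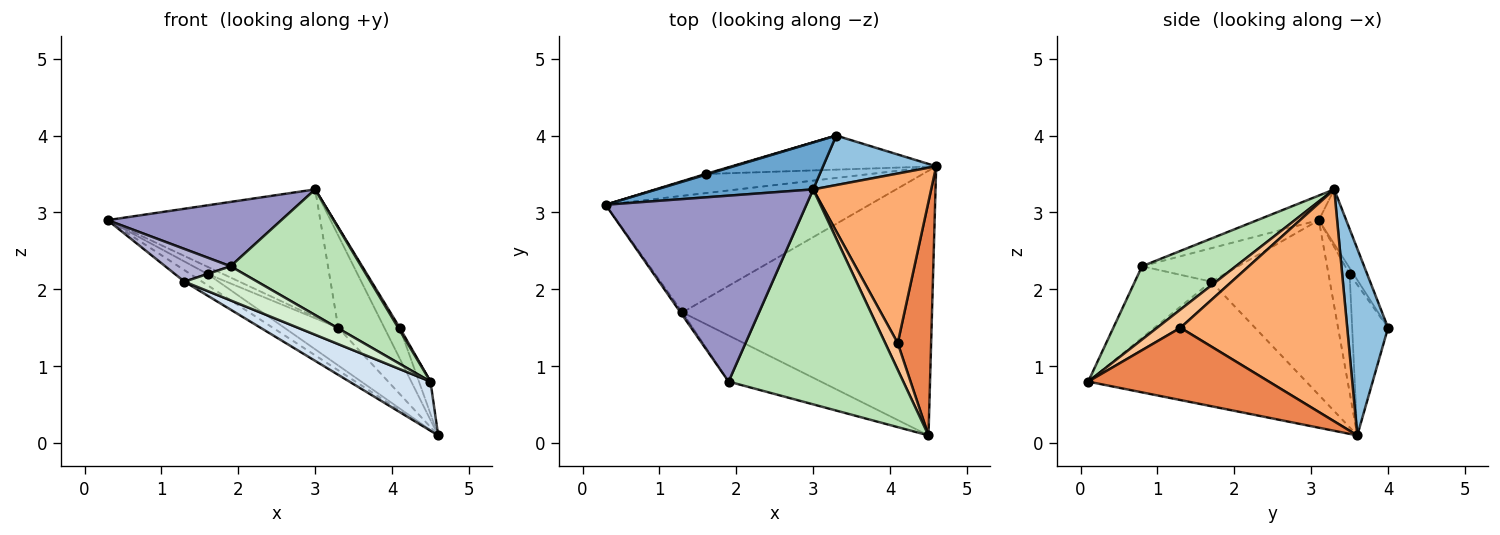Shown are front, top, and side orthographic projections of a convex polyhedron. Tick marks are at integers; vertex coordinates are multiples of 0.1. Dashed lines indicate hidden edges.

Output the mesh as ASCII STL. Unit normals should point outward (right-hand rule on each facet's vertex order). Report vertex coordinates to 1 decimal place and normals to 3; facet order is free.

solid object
 facet normal -0.120 0.932 0.342
  outer loop
   vertex 3.3 4.0 1.5
   vertex 0.3 3.1 2.9
   vertex 3.0 3.3 3.3
  endloop
 endfacet
 facet normal 0.615 0.695 0.373
  outer loop
   vertex 3.3 4.0 1.5
   vertex 3.0 3.3 3.3
   vertex 4.6 3.6 0.1
  endloop
 endfacet
 facet normal -0.550 0.082 -0.831
  outer loop
   vertex 1.3 1.7 2.1
   vertex 0.3 3.1 2.9
   vertex 4.6 3.6 0.1
  endloop
 endfacet
 facet normal -0.441 -0.164 -0.883
  outer loop
   vertex 1.3 1.7 2.1
   vertex 4.6 3.6 0.1
   vertex 4.5 0.1 0.8
  endloop
 endfacet
 facet normal 0.906 0.058 0.419
  outer loop
   vertex 4.1 1.3 1.5
   vertex 4.5 0.1 0.8
   vertex 4.6 3.6 0.1
  endloop
 endfacet
 facet normal 0.888 0.082 0.452
  outer loop
   vertex 4.1 1.3 1.5
   vertex 4.6 3.6 0.1
   vertex 3.0 3.3 3.3
  endloop
 endfacet
 facet normal 0.824 -0.054 0.564
  outer loop
   vertex 4.1 1.3 1.5
   vertex 3.0 3.3 3.3
   vertex 4.5 0.1 0.8
  endloop
 endfacet
 facet normal -0.527 0.431 -0.732
  outer loop
   vertex 1.6 3.5 2.2
   vertex 4.6 3.6 0.1
   vertex 0.3 3.1 2.9
  endloop
 endfacet
 facet normal -0.241 0.965 0.103
  outer loop
   vertex 1.6 3.5 2.2
   vertex 0.3 3.1 2.9
   vertex 3.3 4.0 1.5
  endloop
 endfacet
 facet normal -0.443 0.665 -0.601
  outer loop
   vertex 1.6 3.5 2.2
   vertex 3.3 4.0 1.5
   vertex 4.6 3.6 0.1
  endloop
 endfacet
 facet normal 0.341 -0.475 0.812
  outer loop
   vertex 1.9 0.8 2.3
   vertex 4.5 0.1 0.8
   vertex 3.0 3.3 3.3
  endloop
 endfacet
 facet normal -0.529 -0.504 -0.682
  outer loop
   vertex 1.9 0.8 2.3
   vertex 1.3 1.7 2.1
   vertex 4.5 0.1 0.8
  endloop
 endfacet
 facet normal -0.115 -0.325 0.939
  outer loop
   vertex 1.9 0.8 2.3
   vertex 3.0 3.3 3.3
   vertex 0.3 3.1 2.9
  endloop
 endfacet
 facet normal -0.826 -0.562 -0.050
  outer loop
   vertex 1.9 0.8 2.3
   vertex 0.3 3.1 2.9
   vertex 1.3 1.7 2.1
  endloop
 endfacet
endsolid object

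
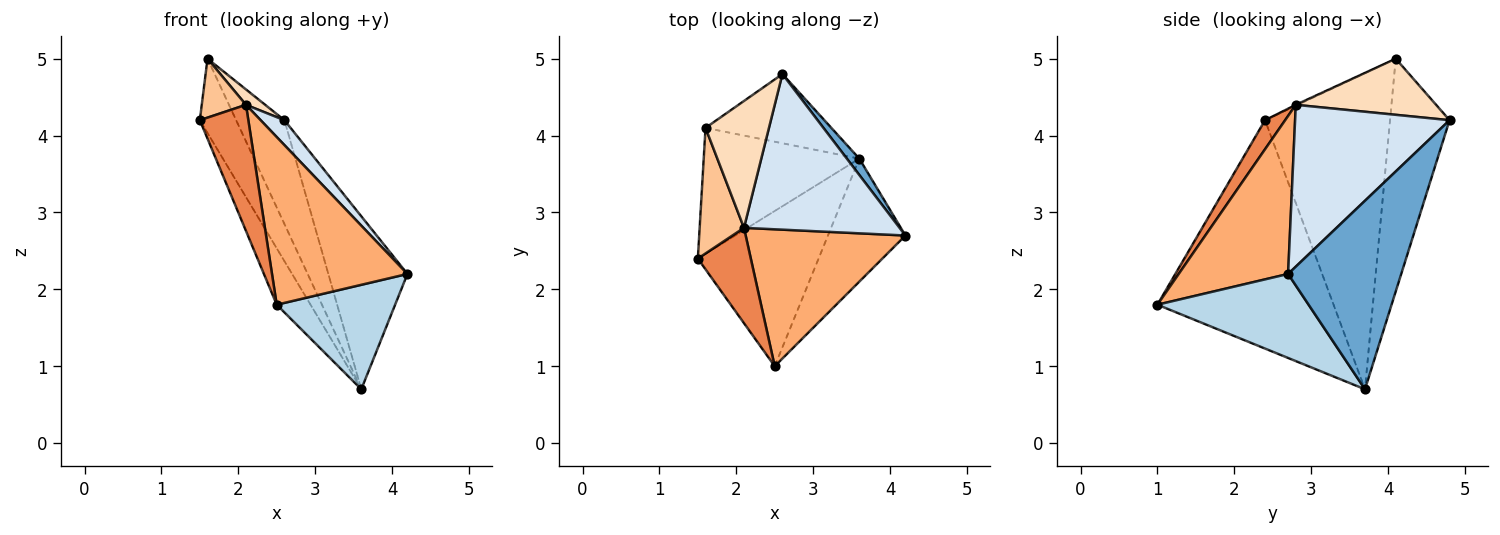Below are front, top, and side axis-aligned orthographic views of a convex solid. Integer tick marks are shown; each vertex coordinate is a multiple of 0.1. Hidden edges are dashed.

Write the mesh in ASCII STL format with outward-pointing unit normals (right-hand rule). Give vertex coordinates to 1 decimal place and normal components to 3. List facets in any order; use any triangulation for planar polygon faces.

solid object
 facet normal 0.818 0.572 0.054
  outer loop
   vertex 3.6 3.7 0.7
   vertex 2.6 4.8 4.2
   vertex 4.2 2.7 2.2
  endloop
 endfacet
 facet normal -0.872 0.167 -0.461
  outer loop
   vertex 2.5 1.0 1.8
   vertex 1.5 2.4 4.2
   vertex 3.6 3.7 0.7
  endloop
 endfacet
 facet normal 0.637 -0.499 -0.587
  outer loop
   vertex 2.5 1.0 1.8
   vertex 3.6 3.7 0.7
   vertex 4.2 2.7 2.2
  endloop
 endfacet
 facet normal 0.716 -0.110 0.689
  outer loop
   vertex 2.1 2.8 4.4
   vertex 4.2 2.7 2.2
   vertex 2.6 4.8 4.2
  endloop
 endfacet
 facet normal 0.314 -0.757 0.573
  outer loop
   vertex 2.1 2.8 4.4
   vertex 1.5 2.4 4.2
   vertex 2.5 1.0 1.8
  endloop
 endfacet
 facet normal 0.530 -0.657 0.536
  outer loop
   vertex 2.1 2.8 4.4
   vertex 2.5 1.0 1.8
   vertex 4.2 2.7 2.2
  endloop
 endfacet
 facet normal -0.018 -0.425 0.905
  outer loop
   vertex 1.6 4.1 5.0
   vertex 1.5 2.4 4.2
   vertex 2.1 2.8 4.4
  endloop
 endfacet
 facet normal 0.660 -0.090 0.746
  outer loop
   vertex 1.6 4.1 5.0
   vertex 2.1 2.8 4.4
   vertex 2.6 4.8 4.2
  endloop
 endfacet
 facet normal -0.868 0.252 -0.427
  outer loop
   vertex 1.6 4.1 5.0
   vertex 3.6 3.7 0.7
   vertex 1.5 2.4 4.2
  endloop
 endfacet
 facet normal -0.716 0.581 -0.387
  outer loop
   vertex 1.6 4.1 5.0
   vertex 2.6 4.8 4.2
   vertex 3.6 3.7 0.7
  endloop
 endfacet
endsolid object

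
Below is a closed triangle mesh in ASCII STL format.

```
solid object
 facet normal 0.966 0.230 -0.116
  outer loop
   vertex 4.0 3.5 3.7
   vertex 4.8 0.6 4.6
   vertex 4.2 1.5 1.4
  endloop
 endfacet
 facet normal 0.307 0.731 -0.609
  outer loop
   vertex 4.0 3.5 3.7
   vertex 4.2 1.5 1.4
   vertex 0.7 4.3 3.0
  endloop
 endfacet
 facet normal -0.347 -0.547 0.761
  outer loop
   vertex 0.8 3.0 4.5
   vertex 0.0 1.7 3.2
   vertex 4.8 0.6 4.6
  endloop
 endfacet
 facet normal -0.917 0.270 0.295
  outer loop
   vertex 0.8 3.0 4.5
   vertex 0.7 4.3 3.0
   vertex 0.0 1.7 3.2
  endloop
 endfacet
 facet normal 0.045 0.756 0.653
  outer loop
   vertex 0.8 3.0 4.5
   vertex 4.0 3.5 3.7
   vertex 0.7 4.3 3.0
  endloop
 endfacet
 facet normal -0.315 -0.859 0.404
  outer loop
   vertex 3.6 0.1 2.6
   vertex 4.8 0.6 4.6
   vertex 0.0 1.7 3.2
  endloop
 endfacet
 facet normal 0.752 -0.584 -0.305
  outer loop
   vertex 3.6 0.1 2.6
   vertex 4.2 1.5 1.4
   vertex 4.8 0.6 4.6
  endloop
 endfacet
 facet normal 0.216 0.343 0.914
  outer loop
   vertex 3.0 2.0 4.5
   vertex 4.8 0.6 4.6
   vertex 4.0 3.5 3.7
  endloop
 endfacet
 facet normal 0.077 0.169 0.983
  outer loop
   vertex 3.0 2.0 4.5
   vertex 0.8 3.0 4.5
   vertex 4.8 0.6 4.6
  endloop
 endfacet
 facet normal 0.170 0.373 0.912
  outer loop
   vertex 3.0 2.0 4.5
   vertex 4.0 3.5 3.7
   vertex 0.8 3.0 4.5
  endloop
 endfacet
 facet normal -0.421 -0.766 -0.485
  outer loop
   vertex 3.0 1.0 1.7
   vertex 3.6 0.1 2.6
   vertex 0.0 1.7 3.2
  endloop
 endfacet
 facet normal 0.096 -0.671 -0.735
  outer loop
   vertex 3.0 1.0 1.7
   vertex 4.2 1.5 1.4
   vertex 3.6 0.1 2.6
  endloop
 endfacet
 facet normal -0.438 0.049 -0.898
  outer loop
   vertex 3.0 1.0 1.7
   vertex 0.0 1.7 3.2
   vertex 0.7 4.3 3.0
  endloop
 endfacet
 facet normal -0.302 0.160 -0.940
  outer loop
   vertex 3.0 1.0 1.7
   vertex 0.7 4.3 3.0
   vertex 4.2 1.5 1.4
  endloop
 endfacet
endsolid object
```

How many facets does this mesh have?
14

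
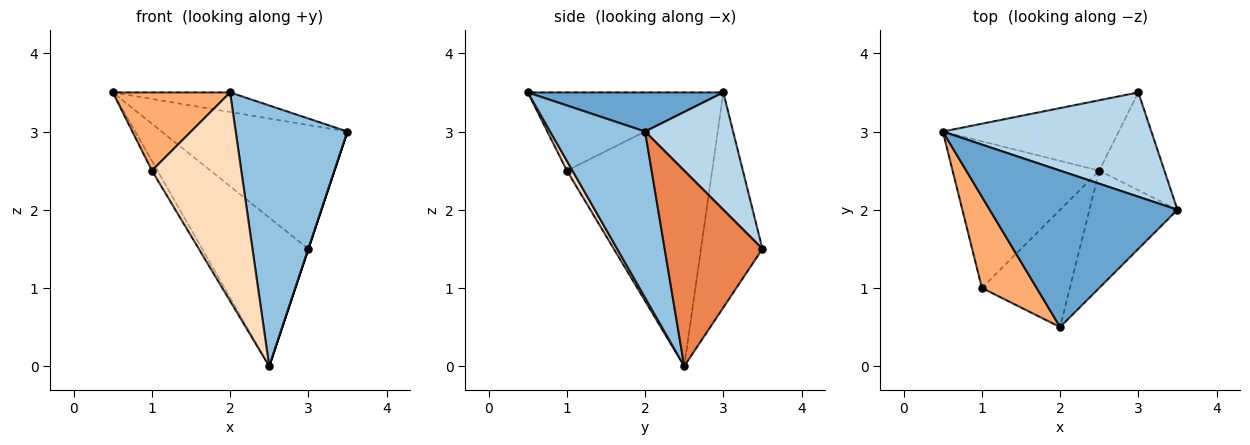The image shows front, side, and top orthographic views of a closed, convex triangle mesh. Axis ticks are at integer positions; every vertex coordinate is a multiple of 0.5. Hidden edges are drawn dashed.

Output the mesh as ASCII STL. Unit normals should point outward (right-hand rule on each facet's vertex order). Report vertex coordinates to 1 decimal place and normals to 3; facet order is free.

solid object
 facet normal 0.202 0.121 0.972
  outer loop
   vertex 2.0 0.5 3.5
   vertex 3.5 2.0 3.0
   vertex 0.5 3.0 3.5
  endloop
 endfacet
 facet normal 0.613 -0.721 -0.324
  outer loop
   vertex 2.5 2.5 0.0
   vertex 3.5 2.0 3.0
   vertex 2.0 0.5 3.5
  endloop
 endfacet
 facet normal 0.341 0.719 0.606
  outer loop
   vertex 3.0 3.5 1.5
   vertex 0.5 3.0 3.5
   vertex 3.5 2.0 3.0
  endloop
 endfacet
 facet normal -0.464 0.801 -0.379
  outer loop
   vertex 3.0 3.5 1.5
   vertex 2.5 2.5 0.0
   vertex 0.5 3.0 3.5
  endloop
 endfacet
 facet normal 0.949 0.000 -0.316
  outer loop
   vertex 3.0 3.5 1.5
   vertex 3.5 2.0 3.0
   vertex 2.5 2.5 0.0
  endloop
 endfacet
 facet normal -0.735 -0.441 0.515
  outer loop
   vertex 1.0 1.0 2.5
   vertex 2.0 0.5 3.5
   vertex 0.5 3.0 3.5
  endloop
 endfacet
 facet normal -0.866 0.033 -0.499
  outer loop
   vertex 1.0 1.0 2.5
   vertex 0.5 3.0 3.5
   vertex 2.5 2.5 0.0
  endloop
 endfacet
 facet normal 0.054 -0.870 -0.490
  outer loop
   vertex 1.0 1.0 2.5
   vertex 2.5 2.5 0.0
   vertex 2.0 0.5 3.5
  endloop
 endfacet
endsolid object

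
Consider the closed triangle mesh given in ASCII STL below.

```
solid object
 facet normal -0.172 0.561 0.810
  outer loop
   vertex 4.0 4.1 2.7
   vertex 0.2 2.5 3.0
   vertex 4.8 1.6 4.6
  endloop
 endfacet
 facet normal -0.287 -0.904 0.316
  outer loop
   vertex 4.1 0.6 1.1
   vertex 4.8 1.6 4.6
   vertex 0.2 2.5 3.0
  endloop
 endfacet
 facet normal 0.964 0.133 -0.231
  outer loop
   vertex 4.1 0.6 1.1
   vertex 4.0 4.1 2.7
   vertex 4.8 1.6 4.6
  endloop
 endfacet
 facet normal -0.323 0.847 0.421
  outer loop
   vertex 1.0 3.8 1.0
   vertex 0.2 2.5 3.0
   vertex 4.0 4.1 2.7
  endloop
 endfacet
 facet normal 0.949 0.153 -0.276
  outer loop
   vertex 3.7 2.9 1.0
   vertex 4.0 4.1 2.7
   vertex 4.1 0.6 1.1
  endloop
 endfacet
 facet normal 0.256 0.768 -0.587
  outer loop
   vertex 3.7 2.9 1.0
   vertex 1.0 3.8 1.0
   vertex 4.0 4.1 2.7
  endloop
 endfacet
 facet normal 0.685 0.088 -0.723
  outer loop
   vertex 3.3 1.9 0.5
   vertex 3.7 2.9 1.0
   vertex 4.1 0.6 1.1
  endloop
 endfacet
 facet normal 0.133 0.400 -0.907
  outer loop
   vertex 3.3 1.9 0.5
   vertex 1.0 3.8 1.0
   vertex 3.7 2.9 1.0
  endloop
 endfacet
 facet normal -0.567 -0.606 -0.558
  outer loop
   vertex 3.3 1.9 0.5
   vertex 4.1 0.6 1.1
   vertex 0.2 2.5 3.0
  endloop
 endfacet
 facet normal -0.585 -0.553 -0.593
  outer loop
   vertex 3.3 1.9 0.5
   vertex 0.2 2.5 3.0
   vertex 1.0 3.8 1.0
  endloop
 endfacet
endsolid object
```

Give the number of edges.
15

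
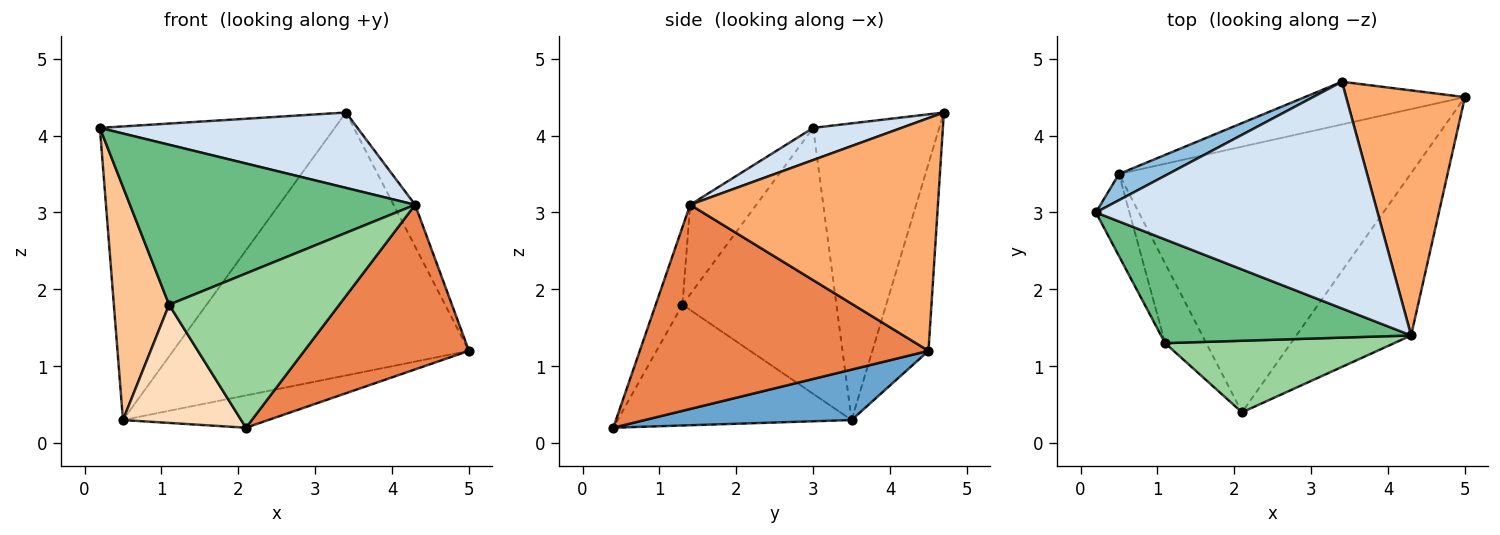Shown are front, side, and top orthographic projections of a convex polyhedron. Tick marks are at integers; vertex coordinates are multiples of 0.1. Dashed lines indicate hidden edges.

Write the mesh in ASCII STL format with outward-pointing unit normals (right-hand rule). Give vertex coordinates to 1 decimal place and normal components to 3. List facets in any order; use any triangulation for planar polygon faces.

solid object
 facet normal 0.169 0.119 -0.978
  outer loop
   vertex 0.5 3.5 0.3
   vertex 5.0 4.5 1.2
   vertex 2.1 0.4 0.2
  endloop
 endfacet
 facet normal -0.472 0.878 0.078
  outer loop
   vertex 0.5 3.5 0.3
   vertex 0.2 3.0 4.1
   vertex 3.4 4.7 4.3
  endloop
 endfacet
 facet normal -0.184 0.970 -0.158
  outer loop
   vertex 0.5 3.5 0.3
   vertex 3.4 4.7 4.3
   vertex 5.0 4.5 1.2
  endloop
 endfacet
 facet normal 0.108 -0.314 0.943
  outer loop
   vertex 4.3 1.4 3.1
   vertex 3.4 4.7 4.3
   vertex 0.2 3.0 4.1
  endloop
 endfacet
 facet normal 0.781 -0.445 -0.439
  outer loop
   vertex 4.3 1.4 3.1
   vertex 2.1 0.4 0.2
   vertex 5.0 4.5 1.2
  endloop
 endfacet
 facet normal 0.888 0.077 0.453
  outer loop
   vertex 4.3 1.4 3.1
   vertex 5.0 4.5 1.2
   vertex 3.4 4.7 4.3
  endloop
 endfacet
 facet normal -0.935 -0.335 -0.118
  outer loop
   vertex 1.1 1.3 1.8
   vertex 0.2 3.0 4.1
   vertex 0.5 3.5 0.3
  endloop
 endfacet
 facet normal -0.854 -0.431 -0.291
  outer loop
   vertex 1.1 1.3 1.8
   vertex 0.5 3.5 0.3
   vertex 2.1 0.4 0.2
  endloop
 endfacet
 facet normal -0.191 -0.824 0.534
  outer loop
   vertex 1.1 1.3 1.8
   vertex 4.3 1.4 3.1
   vertex 0.2 3.0 4.1
  endloop
 endfacet
 facet normal -0.141 -0.898 0.417
  outer loop
   vertex 1.1 1.3 1.8
   vertex 2.1 0.4 0.2
   vertex 4.3 1.4 3.1
  endloop
 endfacet
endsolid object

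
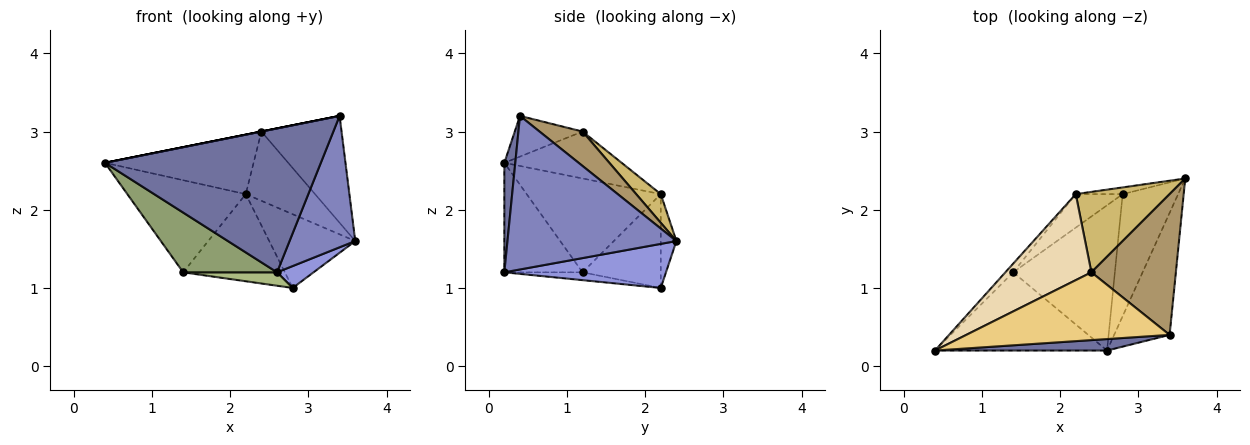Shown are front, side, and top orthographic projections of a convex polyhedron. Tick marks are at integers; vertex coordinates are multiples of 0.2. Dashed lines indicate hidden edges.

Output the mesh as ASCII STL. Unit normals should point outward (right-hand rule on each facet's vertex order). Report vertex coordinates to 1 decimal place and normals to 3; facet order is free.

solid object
 facet normal 0.050 -0.996 0.079
  outer loop
   vertex 2.6 0.2 1.2
   vertex 3.4 0.4 3.2
   vertex 0.4 0.2 2.6
  endloop
 endfacet
 facet normal 0.883 -0.344 -0.319
  outer loop
   vertex 2.6 0.2 1.2
   vertex 3.6 2.4 1.6
   vertex 3.4 0.4 3.2
  endloop
 endfacet
 facet normal 0.616 -0.139 -0.775
  outer loop
   vertex 2.6 0.2 1.2
   vertex 2.8 2.2 1.0
   vertex 3.6 2.4 1.6
  endloop
 endfacet
 facet normal -0.178 0.980 -0.089
  outer loop
   vertex 2.2 2.2 2.2
   vertex 3.6 2.4 1.6
   vertex 2.8 2.2 1.0
  endloop
 endfacet
 facet normal -0.451 -0.542 -0.709
  outer loop
   vertex 1.4 1.2 1.2
   vertex 2.6 0.2 1.2
   vertex 0.4 0.2 2.6
  endloop
 endfacet
 facet normal -0.076 -0.092 -0.993
  outer loop
   vertex 1.4 1.2 1.2
   vertex 2.8 2.2 1.0
   vertex 2.6 0.2 1.2
  endloop
 endfacet
 facet normal -0.748 0.661 -0.062
  outer loop
   vertex 1.4 1.2 1.2
   vertex 0.4 0.2 2.6
   vertex 2.2 2.2 2.2
  endloop
 endfacet
 facet normal -0.583 0.758 -0.292
  outer loop
   vertex 1.4 1.2 1.2
   vertex 2.2 2.2 2.2
   vertex 2.8 2.2 1.0
  endloop
 endfacet
 facet normal 0.309 0.575 0.758
  outer loop
   vertex 2.4 1.2 3.0
   vertex 3.4 0.4 3.2
   vertex 3.6 2.4 1.6
  endloop
 endfacet
 facet normal 0.226 0.636 0.738
  outer loop
   vertex 2.4 1.2 3.0
   vertex 3.6 2.4 1.6
   vertex 2.2 2.2 2.2
  endloop
 endfacet
 facet normal -0.196 0.000 0.981
  outer loop
   vertex 2.4 1.2 3.0
   vertex 0.4 0.2 2.6
   vertex 3.4 0.4 3.2
  endloop
 endfacet
 facet normal -0.409 0.519 0.751
  outer loop
   vertex 2.4 1.2 3.0
   vertex 2.2 2.2 2.2
   vertex 0.4 0.2 2.6
  endloop
 endfacet
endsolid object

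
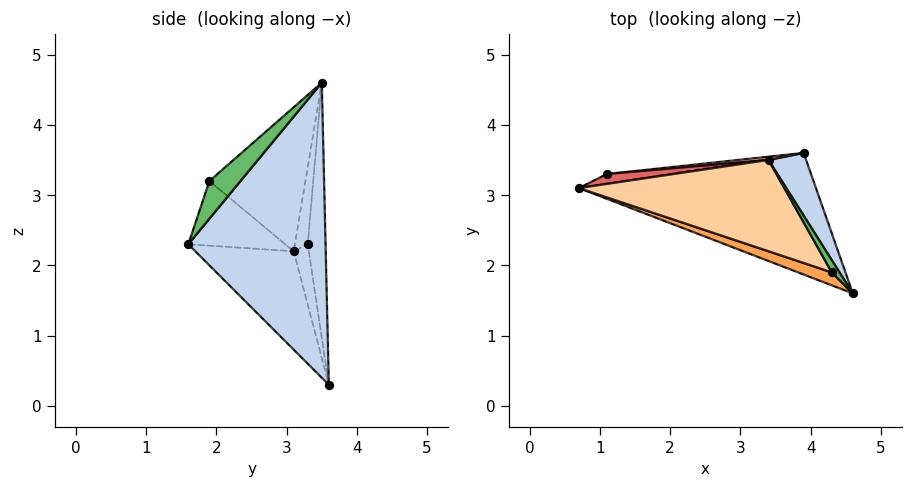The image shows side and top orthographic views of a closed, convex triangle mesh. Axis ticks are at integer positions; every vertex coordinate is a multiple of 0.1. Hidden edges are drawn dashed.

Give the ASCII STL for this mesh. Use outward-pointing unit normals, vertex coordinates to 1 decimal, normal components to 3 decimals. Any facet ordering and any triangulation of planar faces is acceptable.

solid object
 facet normal -0.263 -0.727 -0.635
  outer loop
   vertex 3.9 3.6 0.3
   vertex 4.6 1.6 2.3
   vertex 0.7 3.1 2.2
  endloop
 endfacet
 facet normal 0.897 0.428 0.114
  outer loop
   vertex 3.4 3.5 4.6
   vertex 4.6 1.6 2.3
   vertex 3.9 3.6 0.3
  endloop
 endfacet
 facet normal -0.357 -0.915 0.186
  outer loop
   vertex 4.3 1.9 3.2
   vertex 0.7 3.1 2.2
   vertex 4.6 1.6 2.3
  endloop
 endfacet
 facet normal -0.398 -0.721 0.568
  outer loop
   vertex 4.3 1.9 3.2
   vertex 3.4 3.5 4.6
   vertex 0.7 3.1 2.2
  endloop
 endfacet
 facet normal 0.917 0.351 0.189
  outer loop
   vertex 4.3 1.9 3.2
   vertex 4.6 1.6 2.3
   vertex 3.4 3.5 4.6
  endloop
 endfacet
 facet normal -0.346 0.869 -0.354
  outer loop
   vertex 1.1 3.3 2.3
   vertex 3.9 3.6 0.3
   vertex 0.7 3.1 2.2
  endloop
 endfacet
 facet normal -0.488 0.765 0.421
  outer loop
   vertex 1.1 3.3 2.3
   vertex 0.7 3.1 2.2
   vertex 3.4 3.5 4.6
  endloop
 endfacet
 facet normal -0.098 0.995 0.012
  outer loop
   vertex 1.1 3.3 2.3
   vertex 3.4 3.5 4.6
   vertex 3.9 3.6 0.3
  endloop
 endfacet
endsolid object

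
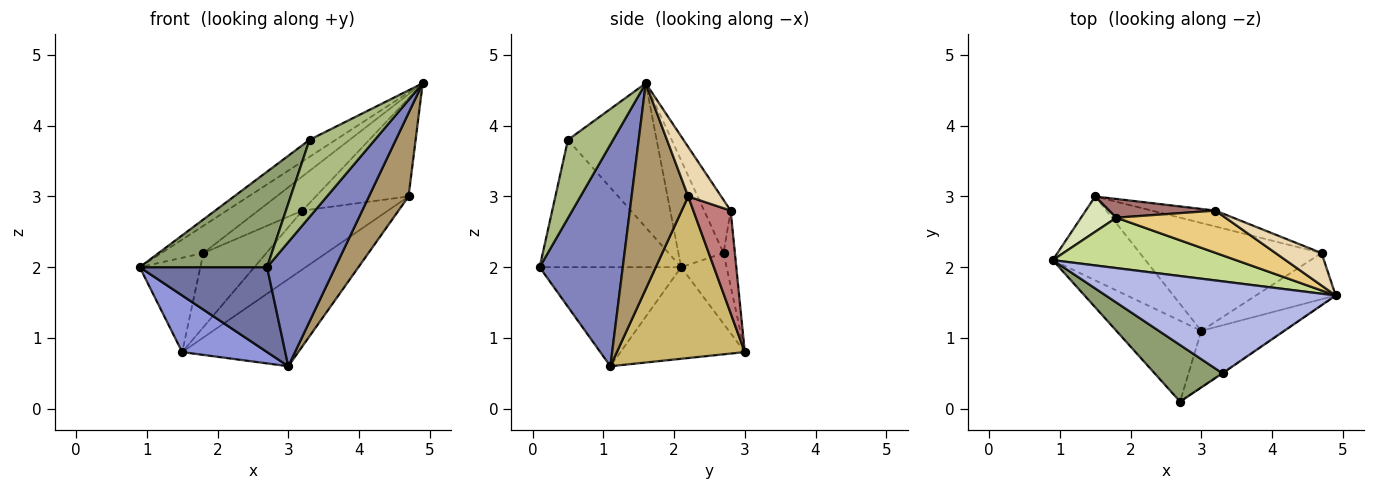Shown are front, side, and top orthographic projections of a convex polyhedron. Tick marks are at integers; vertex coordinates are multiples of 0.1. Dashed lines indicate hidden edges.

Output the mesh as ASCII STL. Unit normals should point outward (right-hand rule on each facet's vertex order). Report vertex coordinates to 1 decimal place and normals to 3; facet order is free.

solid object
 facet normal -0.627 -0.564 -0.537
  outer loop
   vertex 3.0 1.1 0.6
   vertex 2.7 0.1 2.0
   vertex 0.9 2.1 2.0
  endloop
 endfacet
 facet normal 0.743 -0.610 -0.277
  outer loop
   vertex 3.0 1.1 0.6
   vertex 4.9 1.6 4.6
   vertex 2.7 0.1 2.0
  endloop
 endfacet
 facet normal -0.634 -0.433 -0.641
  outer loop
   vertex 1.5 3.0 0.8
   vertex 3.0 1.1 0.6
   vertex 0.9 2.1 2.0
  endloop
 endfacet
 facet normal -0.525 0.155 0.837
  outer loop
   vertex 3.3 0.5 3.8
   vertex 4.9 1.6 4.6
   vertex 0.9 2.1 2.0
  endloop
 endfacet
 facet normal -0.691 -0.622 0.369
  outer loop
   vertex 3.3 0.5 3.8
   vertex 0.9 2.1 2.0
   vertex 2.7 0.1 2.0
  endloop
 endfacet
 facet normal 0.569 -0.822 -0.007
  outer loop
   vertex 3.3 0.5 3.8
   vertex 2.7 0.1 2.0
   vertex 4.9 1.6 4.6
  endloop
 endfacet
 facet normal -0.456 0.423 0.783
  outer loop
   vertex 1.8 2.7 2.2
   vertex 0.9 2.1 2.0
   vertex 4.9 1.6 4.6
  endloop
 endfacet
 facet normal -0.575 0.766 0.287
  outer loop
   vertex 1.8 2.7 2.2
   vertex 1.5 3.0 0.8
   vertex 0.9 2.1 2.0
  endloop
 endfacet
 facet normal 0.781 -0.547 -0.303
  outer loop
   vertex 4.7 2.2 3.0
   vertex 4.9 1.6 4.6
   vertex 3.0 1.1 0.6
  endloop
 endfacet
 facet normal 0.569 0.517 -0.640
  outer loop
   vertex 4.7 2.2 3.0
   vertex 3.0 1.1 0.6
   vertex 1.5 3.0 0.8
  endloop
 endfacet
 facet normal -0.353 0.589 0.727
  outer loop
   vertex 3.2 2.8 2.8
   vertex 1.8 2.7 2.2
   vertex 4.9 1.6 4.6
  endloop
 endfacet
 facet normal 0.320 0.900 0.297
  outer loop
   vertex 3.2 2.8 2.8
   vertex 4.9 1.6 4.6
   vertex 4.7 2.2 3.0
  endloop
 endfacet
 facet normal -0.172 0.955 0.241
  outer loop
   vertex 3.2 2.8 2.8
   vertex 1.5 3.0 0.8
   vertex 1.8 2.7 2.2
  endloop
 endfacet
 facet normal 0.388 0.890 -0.241
  outer loop
   vertex 3.2 2.8 2.8
   vertex 4.7 2.2 3.0
   vertex 1.5 3.0 0.8
  endloop
 endfacet
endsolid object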